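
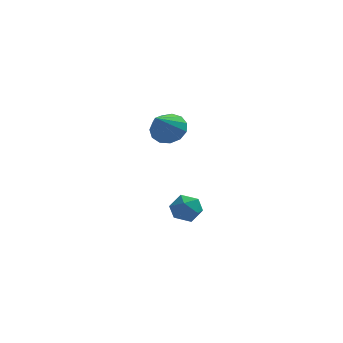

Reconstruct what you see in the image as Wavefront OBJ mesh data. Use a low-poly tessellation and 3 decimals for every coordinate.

v -0.566 0.697 2.278
v -0.054 0.148 1.948
v -1.034 -0.417 3.402
v 0.188 0.373 2.271
v 0.19 0.701 2.597
v -0.048 1.027 2.822
v -0.45 1.249 2.874
v -0.889 1.295 2.737
v -1.225 1.152 2.454
v -1.352 0.864 2.116
v -1.229 0.523 1.829
v -0.896 0.238 1.685
v -0.458 0.098 1.729
v -0.117 1.832 -2.192
v 0.355 2.248 -2.668
v -0.115 0.872 -3.032
v 0.357 1.288 -3.508
v 0.632 1.012 -2.822
v 0.631 1.606 -2.303
v -0.391 1.514 -3.397
v -0.392 2.108 -2.878
v 0.186 2.052 -3.412
v 0.818 1.742 -3.057
v -0.578 1.378 -2.643
v 0.054 1.068 -2.288
f 2 1 4
f 2 4 3
f 4 1 5
f 4 5 3
f 5 1 6
f 5 6 3
f 6 1 7
f 6 7 3
f 7 1 8
f 7 8 3
f 8 1 9
f 8 9 3
f 9 1 10
f 9 10 3
f 10 1 11
f 10 11 3
f 11 1 12
f 11 12 3
f 12 1 13
f 12 13 3
f 13 1 2
f 13 2 3
f 14 25 19
f 14 19 15
f 14 15 21
f 14 21 24
f 14 24 25
f 15 19 23
f 19 25 18
f 25 24 16
f 24 21 20
f 21 15 22
f 17 23 18
f 17 18 16
f 17 16 20
f 17 20 22
f 17 22 23
f 18 23 19
f 16 18 25
f 20 16 24
f 22 20 21
f 23 22 15



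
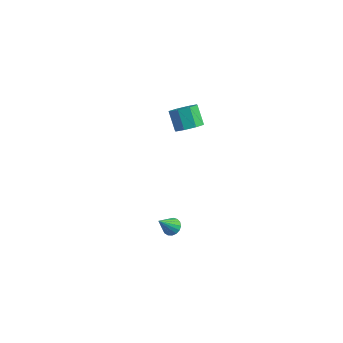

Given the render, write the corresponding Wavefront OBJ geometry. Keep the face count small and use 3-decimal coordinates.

v -0.92 -2.499 -4.575
v -0.363 -2.361 -4.315
v -1.3 -3.401 -3.285
v -0.545 -2.142 -4.215
v -0.813 -2.005 -4.198
v -1.105 -1.981 -4.268
v -1.355 -2.075 -4.408
v -1.506 -2.267 -4.586
v -1.522 -2.511 -4.761
v -1.4 -2.753 -4.894
v -1.168 -2.936 -4.954
v -0.879 -3.019 -4.927
v -0.6 -2.983 -4.82
v -0.394 -2.836 -4.656
v -0.308 -2.612 -4.474
v -1.02 -0.236 3.323
v -0.251 0.116 3.709
v -1.03 0.708 4.723
v -1.8 0.356 4.337
v -0.541 0.556 3.23
v -1.32 1.147 4.245
v -1.112 0.532 2.805
v -1.891 1.123 3.82
v -1.629 0.058 2.684
v -2.409 0.649 3.699
v -1.79 -0.588 2.937
v -2.569 0.004 3.951
v -1.5 -1.027 3.415
v -2.279 -0.436 4.43
v -0.929 -1.003 3.84
v -1.708 -0.412 4.855
v -0.411 -0.529 3.961
v -1.191 0.062 4.976
f 2 1 4
f 2 4 3
f 4 1 5
f 4 5 3
f 5 1 6
f 5 6 3
f 6 1 7
f 6 7 3
f 7 1 8
f 7 8 3
f 8 1 9
f 8 9 3
f 9 1 10
f 9 10 3
f 10 1 11
f 10 11 3
f 11 1 12
f 11 12 3
f 12 1 13
f 12 13 3
f 13 1 14
f 13 14 3
f 14 1 15
f 14 15 3
f 15 1 2
f 15 2 3
f 17 16 20
f 17 20 18
f 18 20 21
f 18 21 19
f 20 16 22
f 20 22 21
f 21 22 23
f 21 23 19
f 22 16 24
f 22 24 23
f 23 24 25
f 23 25 19
f 24 16 26
f 24 26 25
f 25 26 27
f 25 27 19
f 26 16 28
f 26 28 27
f 27 28 29
f 27 29 19
f 28 16 30
f 28 30 29
f 29 30 31
f 29 31 19
f 30 16 32
f 30 32 31
f 31 32 33
f 31 33 19
f 32 16 17
f 32 17 33
f 33 17 18
f 33 18 19



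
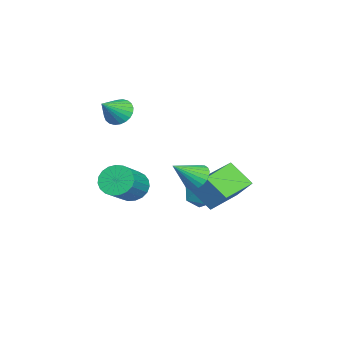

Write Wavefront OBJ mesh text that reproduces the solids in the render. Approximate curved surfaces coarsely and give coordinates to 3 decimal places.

v 3.289 2.595 -2.226
v 2.868 1.641 -1.337
v 1.732 3.404 -2.097
v 1.31 2.45 -1.208
v 3.73 3.29 -1.272
v 3.308 2.336 -0.383
v 2.172 4.099 -1.143
v 1.751 3.145 -0.254
v -0.988 -1.56 -3.393
v -0.629 -1.945 -4.034
v 0.747 -2.305 -3.049
v 0.388 -1.92 -2.407
v -0.516 -1.621 -4.073
v 0.859 -1.981 -3.088
v -0.486 -1.286 -3.994
v 0.89 -1.646 -3.009
v -0.541 -0.999 -3.811
v 0.834 -1.359 -2.826
v -0.675 -0.809 -3.556
v 0.701 -1.169 -2.57
v -0.862 -0.749 -3.272
v 0.514 -1.108 -2.287
v -1.071 -0.829 -3.009
v 0.305 -1.188 -2.024
v -1.266 -1.035 -2.813
v 0.11 -1.395 -1.828
v -1.412 -1.332 -2.717
v -0.037 -1.692 -1.731
v -1.486 -1.669 -2.737
v -0.11 -2.029 -1.752
v -1.473 -1.987 -2.871
v -0.097 -2.347 -1.886
v -1.376 -2.231 -3.096
v -0 -2.591 -2.11
v -1.212 -2.359 -3.371
v 0.163 -2.719 -2.386
v -1.01 -2.349 -3.65
v 0.366 -2.709 -2.665
v -0.803 -2.202 -3.885
v 0.572 -2.562 -2.9
v -1.417 2.003 -3.549
v -0.996 1.613 -4.178
v -2.424 1.067 -3.642
v -2.003 0.677 -4.271
v -1.697 0.656 -3.476
v -1.074 1.234 -3.419
v -2.346 1.446 -4.401
v -1.723 2.024 -4.344
v -1.57 1.268 -4.705
v -1.169 0.78 -4.133
v -2.251 1.9 -3.687
v -1.85 1.412 -3.115
v 3.029 1.994 -0.589
v 3.548 1.949 -1.026
v 3.711 1.146 0.309
v 3.62 2.159 -0.881
v 3.603 2.345 -0.692
v 3.497 2.477 -0.488
v 3.321 2.535 -0.298
v 3.1 2.512 -0.153
v 2.869 2.409 -0.074
v 2.661 2.243 -0.074
v 2.51 2.039 -0.151
v 2.438 1.829 -0.296
v 2.456 1.643 -0.485
v 2.561 1.511 -0.689
v 2.738 1.453 -0.879
v 2.958 1.477 -1.024
v 3.19 1.579 -1.103
v 3.397 1.745 -1.103
v -0.098 -1.877 1.379
v 0.312 -1.294 1.281
v 0.818 -2.383 2.201
v 0.157 -1.215 1.502
v -0.036 -1.238 1.704
v -0.239 -1.357 1.857
v -0.421 -1.556 1.937
v -0.553 -1.804 1.932
v -0.616 -2.063 1.843
v -0.601 -2.293 1.684
v -0.508 -2.461 1.478
v -0.353 -2.539 1.257
v -0.16 -2.517 1.055
v 0.043 -2.397 0.902
v 0.225 -2.198 0.822
v 0.357 -1.95 0.826
v 0.42 -1.692 0.915
v 0.405 -1.461 1.075
f 2 4 1
f 5 2 1
f 1 4 3
f 3 5 1
f 2 8 4
f 6 2 5
f 6 8 2
f 4 8 3
f 7 5 3
f 3 8 7
f 7 6 5
f 8 6 7
f 10 9 13
f 10 13 11
f 11 13 14
f 11 14 12
f 13 9 15
f 13 15 14
f 14 15 16
f 14 16 12
f 15 9 17
f 15 17 16
f 16 17 18
f 16 18 12
f 17 9 19
f 17 19 18
f 18 19 20
f 18 20 12
f 19 9 21
f 19 21 20
f 20 21 22
f 20 22 12
f 21 9 23
f 21 23 22
f 22 23 24
f 22 24 12
f 23 9 25
f 23 25 24
f 24 25 26
f 24 26 12
f 25 9 27
f 25 27 26
f 26 27 28
f 26 28 12
f 27 9 29
f 27 29 28
f 28 29 30
f 28 30 12
f 29 9 31
f 29 31 30
f 30 31 32
f 30 32 12
f 31 9 33
f 31 33 32
f 32 33 34
f 32 34 12
f 33 9 35
f 33 35 34
f 34 35 36
f 34 36 12
f 35 9 37
f 35 37 36
f 36 37 38
f 36 38 12
f 37 9 39
f 37 39 38
f 38 39 40
f 38 40 12
f 39 9 10
f 39 10 40
f 40 10 11
f 40 11 12
f 41 52 46
f 41 46 42
f 41 42 48
f 41 48 51
f 41 51 52
f 42 46 50
f 46 52 45
f 52 51 43
f 51 48 47
f 48 42 49
f 44 50 45
f 44 45 43
f 44 43 47
f 44 47 49
f 44 49 50
f 45 50 46
f 43 45 52
f 47 43 51
f 49 47 48
f 50 49 42
f 54 53 56
f 54 56 55
f 56 53 57
f 56 57 55
f 57 53 58
f 57 58 55
f 58 53 59
f 58 59 55
f 59 53 60
f 59 60 55
f 60 53 61
f 60 61 55
f 61 53 62
f 61 62 55
f 62 53 63
f 62 63 55
f 63 53 64
f 63 64 55
f 64 53 65
f 64 65 55
f 65 53 66
f 65 66 55
f 66 53 67
f 66 67 55
f 67 53 68
f 67 68 55
f 68 53 69
f 68 69 55
f 69 53 70
f 69 70 55
f 70 53 54
f 70 54 55
f 72 71 74
f 72 74 73
f 74 71 75
f 74 75 73
f 75 71 76
f 75 76 73
f 76 71 77
f 76 77 73
f 77 71 78
f 77 78 73
f 78 71 79
f 78 79 73
f 79 71 80
f 79 80 73
f 80 71 81
f 80 81 73
f 81 71 82
f 81 82 73
f 82 71 83
f 82 83 73
f 83 71 84
f 83 84 73
f 84 71 85
f 84 85 73
f 85 71 86
f 85 86 73
f 86 71 87
f 86 87 73
f 87 71 88
f 87 88 73
f 88 71 72
f 88 72 73



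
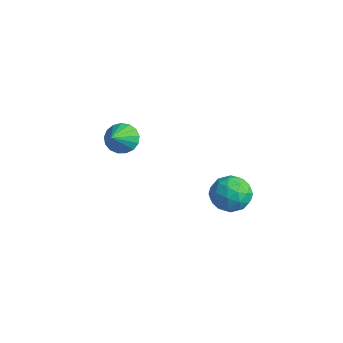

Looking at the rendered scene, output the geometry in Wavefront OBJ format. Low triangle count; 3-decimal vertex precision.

v -3.021 -0.277 -1.771
v -2.24 -0.076 -2.193
v -2.199 -1.363 -0.769
v -2.259 0.212 -1.866
v -2.453 0.387 -1.517
v -2.777 0.41 -1.227
v -3.156 0.275 -1.061
v -3.505 0.014 -1.058
v -3.743 -0.314 -1.218
v -3.815 -0.633 -1.505
v -3.705 -0.871 -1.853
v -3.439 -0.974 -2.182
v -3.077 -0.916 -2.417
v -2.702 -0.712 -2.504
v -2.4 -0.409 -2.423
v 2.787 2.887 -2.817
v 3.402 2.465 -3.631
v 2.938 1.355 -1.909
v 3.553 0.933 -2.723
v 3.954 1.745 -2.092
v 3.861 2.692 -2.653
v 2.479 1.128 -2.887
v 2.386 2.075 -3.448
v 3.212 1.378 -3.674
v 4.124 1.759 -3.183
v 2.216 2.061 -2.357
v 3.128 2.442 -1.866
v 3.081 2.81 -3.303
v 3.259 1.01 -2.237
v 3.495 1.487 -1.865
v 3.856 1.239 -2.344
v 3.351 2.943 -2.729
v 3.713 2.696 -3.207
v 4.037 2.273 -2.302
v 2.627 1.124 -2.333
v 2.989 0.877 -2.811
v 2.484 2.581 -3.196
v 2.845 2.333 -3.675
v 2.303 1.547 -3.238
v 3.331 1.923 -3.807
v 3.42 1.023 -3.274
v 2.788 1.138 -3.371
v 2.733 1.694 -3.7
v 3.867 2.148 -3.518
v 3.956 1.247 -2.985
v 4.192 1.725 -2.614
v 4.137 2.281 -2.944
v 3.755 1.509 -3.544
v 2.384 2.573 -2.555
v 2.473 1.672 -2.022
v 2.203 1.539 -2.596
v 2.148 2.095 -2.926
v 2.92 2.797 -2.266
v 3.009 1.897 -1.733
v 3.607 2.126 -1.84
v 3.552 2.682 -2.169
v 2.585 2.311 -1.996
f 2 1 4
f 2 4 3
f 4 1 5
f 4 5 3
f 5 1 6
f 5 6 3
f 6 1 7
f 6 7 3
f 7 1 8
f 7 8 3
f 8 1 9
f 8 9 3
f 9 1 10
f 9 10 3
f 10 1 11
f 10 11 3
f 11 1 12
f 11 12 3
f 12 1 13
f 12 13 3
f 13 1 14
f 13 14 3
f 14 1 15
f 14 15 3
f 15 1 2
f 15 2 3
f 16 53 32
f 53 27 56
f 32 56 21
f 53 56 32
f 16 32 28
f 32 21 33
f 28 33 17
f 32 33 28
f 16 28 37
f 28 17 38
f 37 38 23
f 28 38 37
f 16 37 49
f 37 23 52
f 49 52 26
f 37 52 49
f 16 49 53
f 49 26 57
f 53 57 27
f 49 57 53
f 17 33 44
f 33 21 47
f 44 47 25
f 33 47 44
f 21 56 34
f 56 27 55
f 34 55 20
f 56 55 34
f 27 57 54
f 57 26 50
f 54 50 18
f 57 50 54
f 26 52 51
f 52 23 39
f 51 39 22
f 52 39 51
f 23 38 43
f 38 17 40
f 43 40 24
f 38 40 43
f 19 45 31
f 45 25 46
f 31 46 20
f 45 46 31
f 19 31 29
f 31 20 30
f 29 30 18
f 31 30 29
f 19 29 36
f 29 18 35
f 36 35 22
f 29 35 36
f 19 36 41
f 36 22 42
f 41 42 24
f 36 42 41
f 19 41 45
f 41 24 48
f 45 48 25
f 41 48 45
f 20 46 34
f 46 25 47
f 34 47 21
f 46 47 34
f 18 30 54
f 30 20 55
f 54 55 27
f 30 55 54
f 22 35 51
f 35 18 50
f 51 50 26
f 35 50 51
f 24 42 43
f 42 22 39
f 43 39 23
f 42 39 43
f 25 48 44
f 48 24 40
f 44 40 17
f 48 40 44



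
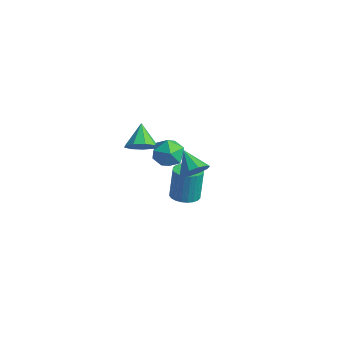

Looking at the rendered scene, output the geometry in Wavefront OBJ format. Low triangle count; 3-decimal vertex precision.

v -1.614 1.902 -1.747
v -1.13 2.26 -1.161
v -2.806 2.178 -0.933
v -1.274 2.628 -1.496
v -1.548 2.72 -1.928
v -1.847 2.499 -2.291
v -2.057 2.05 -2.446
v -2.097 1.544 -2.334
v -1.953 1.176 -1.998
v -1.68 1.084 -1.566
v -1.381 1.305 -1.204
v -1.171 1.754 -1.049
v -2.971 -0.512 0.721
v -2.419 -0.691 1.382
v -3.829 0.232 1.639
v -2.259 -0.176 1.114
v -2.433 0.181 0.662
v -2.858 0.215 0.238
v -3.337 -0.092 0.039
v -3.644 -0.595 0.16
v -3.637 -1.059 0.543
v -3.318 -1.268 1.009
v -2.837 -1.122 1.341
v 0.123 -0.95 3.385
v 1.003 -1.148 3.536
v -0.043 -2.232 2.664
v 0.837 -2.43 2.815
v 0.245 -2.419 3.512
v 0.347 -1.627 3.957
v 0.613 -1.753 2.243
v 0.715 -0.961 2.688
v 1.306 -1.645 2.83
v 1.078 -2.057 3.614
v -0.118 -1.323 2.586
v -0.346 -1.735 3.37
v -2.408 1.928 -4.279
v -1.608 2.106 -4.251
v -1.752 2.47 -2.433
v -2.552 2.292 -2.461
v -1.733 2.393 -4.319
v -1.878 2.756 -2.5
v -1.961 2.609 -4.38
v -2.106 2.972 -2.561
v -2.258 2.721 -4.426
v -2.402 3.084 -2.607
v -2.577 2.713 -4.449
v -2.721 3.076 -2.631
v -2.87 2.585 -4.447
v -3.014 2.948 -2.629
v -3.093 2.357 -4.419
v -3.237 2.72 -2.601
v -3.211 2.064 -4.37
v -3.356 2.427 -2.552
v -3.208 1.75 -4.307
v -3.352 2.114 -2.489
v -3.082 1.464 -4.24
v -3.227 1.827 -2.421
v -2.854 1.248 -4.179
v -2.999 1.611 -2.36
v -2.558 1.136 -4.133
v -2.702 1.499 -2.314
v -2.239 1.144 -4.109
v -2.383 1.507 -2.291
v -1.946 1.272 -4.111
v -2.09 1.635 -2.293
v -1.723 1.5 -4.139
v -1.867 1.863 -2.321
v -1.604 1.793 -4.188
v -1.749 2.156 -2.37
f 2 1 4
f 2 4 3
f 4 1 5
f 4 5 3
f 5 1 6
f 5 6 3
f 6 1 7
f 6 7 3
f 7 1 8
f 7 8 3
f 8 1 9
f 8 9 3
f 9 1 10
f 9 10 3
f 10 1 11
f 10 11 3
f 11 1 12
f 11 12 3
f 12 1 2
f 12 2 3
f 14 13 16
f 14 16 15
f 16 13 17
f 16 17 15
f 17 13 18
f 17 18 15
f 18 13 19
f 18 19 15
f 19 13 20
f 19 20 15
f 20 13 21
f 20 21 15
f 21 13 22
f 21 22 15
f 22 13 23
f 22 23 15
f 23 13 14
f 23 14 15
f 24 35 29
f 24 29 25
f 24 25 31
f 24 31 34
f 24 34 35
f 25 29 33
f 29 35 28
f 35 34 26
f 34 31 30
f 31 25 32
f 27 33 28
f 27 28 26
f 27 26 30
f 27 30 32
f 27 32 33
f 28 33 29
f 26 28 35
f 30 26 34
f 32 30 31
f 33 32 25
f 37 36 40
f 37 40 38
f 38 40 41
f 38 41 39
f 40 36 42
f 40 42 41
f 41 42 43
f 41 43 39
f 42 36 44
f 42 44 43
f 43 44 45
f 43 45 39
f 44 36 46
f 44 46 45
f 45 46 47
f 45 47 39
f 46 36 48
f 46 48 47
f 47 48 49
f 47 49 39
f 48 36 50
f 48 50 49
f 49 50 51
f 49 51 39
f 50 36 52
f 50 52 51
f 51 52 53
f 51 53 39
f 52 36 54
f 52 54 53
f 53 54 55
f 53 55 39
f 54 36 56
f 54 56 55
f 55 56 57
f 55 57 39
f 56 36 58
f 56 58 57
f 57 58 59
f 57 59 39
f 58 36 60
f 58 60 59
f 59 60 61
f 59 61 39
f 60 36 62
f 60 62 61
f 61 62 63
f 61 63 39
f 62 36 64
f 62 64 63
f 63 64 65
f 63 65 39
f 64 36 66
f 64 66 65
f 65 66 67
f 65 67 39
f 66 36 68
f 66 68 67
f 67 68 69
f 67 69 39
f 68 36 37
f 68 37 69
f 69 37 38
f 69 38 39



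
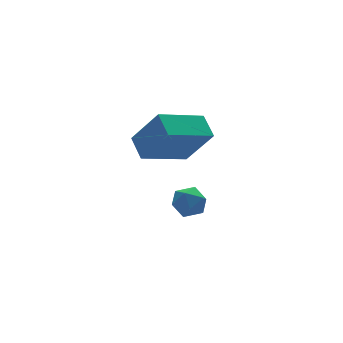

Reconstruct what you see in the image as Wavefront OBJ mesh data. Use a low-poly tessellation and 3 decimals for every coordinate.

v -1.171 1.389 -0.199
v -1.05 2.365 0.337
v 0.803 1.531 -0.903
v 0.923 2.508 -0.368
v -0.543 0.452 1.368
v -0.423 1.429 1.903
v 1.43 0.595 0.663
v 1.551 1.571 1.199
v 0.454 2.007 -3.57
v 0.831 2.499 -4.039
v 1.549 1.481 -3.241
v 1.926 1.973 -3.71
v 1.583 2.238 -3.064
v 0.907 2.563 -3.268
v 1.473 1.417 -4.012
v 0.797 1.742 -4.216
v 1.462 2.134 -4.313
v 1.53 2.642 -3.727
v 0.85 1.338 -3.553
v 0.918 1.846 -2.967
f 2 4 1
f 5 2 1
f 1 4 3
f 3 5 1
f 2 8 4
f 6 2 5
f 6 8 2
f 4 8 3
f 7 5 3
f 3 8 7
f 7 6 5
f 8 6 7
f 9 20 14
f 9 14 10
f 9 10 16
f 9 16 19
f 9 19 20
f 10 14 18
f 14 20 13
f 20 19 11
f 19 16 15
f 16 10 17
f 12 18 13
f 12 13 11
f 12 11 15
f 12 15 17
f 12 17 18
f 13 18 14
f 11 13 20
f 15 11 19
f 17 15 16
f 18 17 10



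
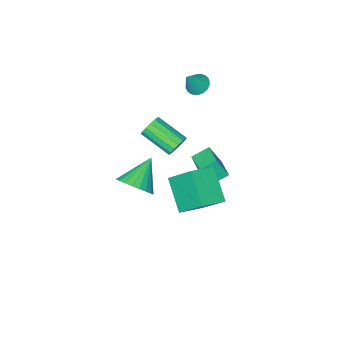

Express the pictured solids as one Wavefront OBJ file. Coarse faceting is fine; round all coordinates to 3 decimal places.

v -2.545 -3.998 1.435
v -2.025 -3.878 1.029
v -1.735 -3.822 2.525
v -2.122 -3.637 1.062
v -2.283 -3.451 1.151
v -2.483 -3.349 1.283
v -2.693 -3.345 1.439
v -2.881 -3.441 1.594
v -3.017 -3.622 1.724
v -3.082 -3.86 1.811
v -3.065 -4.119 1.84
v -2.968 -4.36 1.808
v -2.808 -4.546 1.718
v -2.607 -4.648 1.586
v -2.397 -4.652 1.43
v -2.209 -4.556 1.276
v -2.073 -4.375 1.145
v -2.008 -4.137 1.058
v 4.173 1.011 0.595
v 4.789 1.174 1.353
v 2.907 0.449 1.745
v 4.612 1.516 1.326
v 4.368 1.781 1.187
v 4.094 1.929 0.958
v 3.832 1.938 0.674
v 3.623 1.805 0.378
v 3.497 1.551 0.115
v 3.474 1.216 -0.075
v 3.557 0.849 -0.163
v 3.734 0.507 -0.135
v 3.978 0.241 0.004
v 4.252 0.093 0.233
v 4.514 0.085 0.517
v 4.723 0.218 0.813
v 4.849 0.471 1.076
v 4.872 0.807 1.266
v 1.114 2.168 -1.715
v 0.798 0.671 -0.411
v 0.698 3.522 -0.261
v 0.383 2.025 1.043
v 2.437 2.195 -1.363
v 2.122 0.698 -0.059
v 2.022 3.549 0.091
v 1.706 2.052 1.395
v -1.949 -2.439 -4.18
v -2.884 -2.225 -3.685
v -1.442 -0.979 -3.852
v -2.377 -0.765 -3.357
v -1.463 -2.855 -3.083
v -2.398 -2.641 -2.588
v -0.956 -1.395 -2.755
v -1.891 -1.181 -2.26
v 0.894 -0.391 0.947
v 1.306 -0.468 0.449
v 1.977 -1.965 1.236
v 1.566 -1.889 1.733
v 1.472 -0.277 0.671
v 2.143 -1.774 1.458
v 1.483 -0.117 0.967
v 2.155 -1.614 1.754
v 1.336 -0.03 1.257
v 2.008 -1.527 2.044
v 1.071 -0.04 1.464
v 1.743 -1.537 2.251
v 0.759 -0.144 1.532
v 1.431 -1.642 2.319
v 0.483 -0.315 1.444
v 1.154 -1.812 2.231
v 0.317 -0.506 1.222
v 0.988 -2.003 2.009
v 0.305 -0.666 0.926
v 0.977 -2.163 1.713
v 0.452 -0.753 0.636
v 1.124 -2.25 1.423
v 0.717 -0.743 0.429
v 1.389 -2.24 1.216
v 1.029 -0.638 0.361
v 1.701 -2.136 1.148
f 2 1 4
f 2 4 3
f 4 1 5
f 4 5 3
f 5 1 6
f 5 6 3
f 6 1 7
f 6 7 3
f 7 1 8
f 7 8 3
f 8 1 9
f 8 9 3
f 9 1 10
f 9 10 3
f 10 1 11
f 10 11 3
f 11 1 12
f 11 12 3
f 12 1 13
f 12 13 3
f 13 1 14
f 13 14 3
f 14 1 15
f 14 15 3
f 15 1 16
f 15 16 3
f 16 1 17
f 16 17 3
f 17 1 18
f 17 18 3
f 18 1 2
f 18 2 3
f 20 19 22
f 20 22 21
f 22 19 23
f 22 23 21
f 23 19 24
f 23 24 21
f 24 19 25
f 24 25 21
f 25 19 26
f 25 26 21
f 26 19 27
f 26 27 21
f 27 19 28
f 27 28 21
f 28 19 29
f 28 29 21
f 29 19 30
f 29 30 21
f 30 19 31
f 30 31 21
f 31 19 32
f 31 32 21
f 32 19 33
f 32 33 21
f 33 19 34
f 33 34 21
f 34 19 35
f 34 35 21
f 35 19 36
f 35 36 21
f 36 19 20
f 36 20 21
f 38 40 37
f 41 38 37
f 37 40 39
f 39 41 37
f 38 44 40
f 42 38 41
f 42 44 38
f 40 44 39
f 43 41 39
f 39 44 43
f 43 42 41
f 44 42 43
f 46 48 45
f 49 46 45
f 45 48 47
f 47 49 45
f 46 52 48
f 50 46 49
f 50 52 46
f 48 52 47
f 51 49 47
f 47 52 51
f 51 50 49
f 52 50 51
f 54 53 57
f 54 57 55
f 55 57 58
f 55 58 56
f 57 53 59
f 57 59 58
f 58 59 60
f 58 60 56
f 59 53 61
f 59 61 60
f 60 61 62
f 60 62 56
f 61 53 63
f 61 63 62
f 62 63 64
f 62 64 56
f 63 53 65
f 63 65 64
f 64 65 66
f 64 66 56
f 65 53 67
f 65 67 66
f 66 67 68
f 66 68 56
f 67 53 69
f 67 69 68
f 68 69 70
f 68 70 56
f 69 53 71
f 69 71 70
f 70 71 72
f 70 72 56
f 71 53 73
f 71 73 72
f 72 73 74
f 72 74 56
f 73 53 75
f 73 75 74
f 74 75 76
f 74 76 56
f 75 53 77
f 75 77 76
f 76 77 78
f 76 78 56
f 77 53 54
f 77 54 78
f 78 54 55
f 78 55 56



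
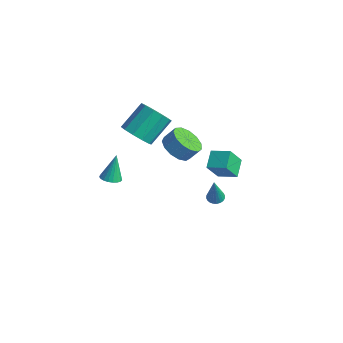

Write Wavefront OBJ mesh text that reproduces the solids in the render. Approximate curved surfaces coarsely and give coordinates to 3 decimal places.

v -1.154 -2.631 -1.176
v -0.676 -2.159 -1.283
v -1.326 -2.069 0.536
v -0.912 -2.021 -1.352
v -1.191 -1.987 -1.391
v -1.462 -2.065 -1.393
v -1.681 -2.241 -1.357
v -1.808 -2.485 -1.29
v -1.822 -2.753 -1.203
v -1.721 -3.001 -1.111
v -1.522 -3.185 -1.031
v -1.259 -3.273 -0.976
v -0.978 -3.25 -0.955
v -0.727 -3.12 -0.972
v -0.55 -2.906 -1.025
v -0.478 -2.644 -1.104
v -0.522 -2.38 -1.195
v 2.217 3.004 -0.064
v 2.263 2.118 1.243
v 3.273 3.605 0.307
v 3.319 2.718 1.614
v 2.921 2.142 -0.674
v 2.967 1.255 0.633
v 3.977 2.742 -0.303
v 4.023 1.856 1.004
v 0.852 3.642 -4.908
v 1.402 3.582 -5.044
v 1.288 3.158 -2.932
v 1.395 3.797 -4.989
v 1.304 3.989 -4.922
v 1.145 4.128 -4.853
v 0.941 4.193 -4.792
v 0.724 4.174 -4.749
v 0.526 4.074 -4.73
v 0.378 3.908 -4.738
v 0.302 3.702 -4.772
v 0.31 3.487 -4.826
v 0.4 3.295 -4.893
v 0.56 3.156 -4.962
v 0.763 3.091 -5.023
v 0.981 3.11 -5.066
v 1.179 3.21 -5.086
v 1.327 3.375 -5.078
v 0.729 0.753 1.1
v 1.454 1.217 0.449
v 1.835 1.772 1.268
v 1.111 1.307 1.92
v 0.961 1.573 0.437
v 1.342 2.128 1.256
v 0.394 1.668 0.637
v 0.775 2.223 1.456
v -0.067 1.473 0.983
v 0.314 2.028 1.802
v -0.274 1.049 1.367
v 0.107 1.603 2.186
v -0.163 0.531 1.666
v 0.218 1.085 2.485
v 0.231 0.083 1.786
v 0.612 0.638 2.605
v 0.784 -0.152 1.688
v 1.165 0.403 2.507
v 1.319 -0.1 1.403
v 1.7 0.455 2.222
v 1.667 0.223 1.023
v 2.049 0.778 1.842
v 1.718 0.714 0.667
v 2.099 1.269 1.486
v -0.386 -1.306 2.576
v 0.588 -1.579 2.954
v 0.5 -0.047 4.283
v -0.474 0.226 3.904
v 0.674 -1.142 2.457
v 0.587 0.39 3.785
v 0.356 -0.769 2.004
v 0.269 0.764 3.333
v -0.246 -0.6 1.771
v -0.333 0.932 3.099
v -0.902 -0.701 1.844
v -0.989 0.831 3.173
v -1.36 -1.033 2.197
v -1.448 0.499 3.526
v -1.447 -1.47 2.695
v -1.534 0.062 4.023
v -1.129 -1.844 3.147
v -1.216 -0.311 4.476
v -0.527 -2.012 3.381
v -0.614 -0.48 4.709
v 0.129 -1.911 3.307
v 0.042 -0.379 4.636
f 2 1 4
f 2 4 3
f 4 1 5
f 4 5 3
f 5 1 6
f 5 6 3
f 6 1 7
f 6 7 3
f 7 1 8
f 7 8 3
f 8 1 9
f 8 9 3
f 9 1 10
f 9 10 3
f 10 1 11
f 10 11 3
f 11 1 12
f 11 12 3
f 12 1 13
f 12 13 3
f 13 1 14
f 13 14 3
f 14 1 15
f 14 15 3
f 15 1 16
f 15 16 3
f 16 1 17
f 16 17 3
f 17 1 2
f 17 2 3
f 19 21 18
f 22 19 18
f 18 21 20
f 20 22 18
f 19 25 21
f 23 19 22
f 23 25 19
f 21 25 20
f 24 22 20
f 20 25 24
f 24 23 22
f 25 23 24
f 27 26 29
f 27 29 28
f 29 26 30
f 29 30 28
f 30 26 31
f 30 31 28
f 31 26 32
f 31 32 28
f 32 26 33
f 32 33 28
f 33 26 34
f 33 34 28
f 34 26 35
f 34 35 28
f 35 26 36
f 35 36 28
f 36 26 37
f 36 37 28
f 37 26 38
f 37 38 28
f 38 26 39
f 38 39 28
f 39 26 40
f 39 40 28
f 40 26 41
f 40 41 28
f 41 26 42
f 41 42 28
f 42 26 43
f 42 43 28
f 43 26 27
f 43 27 28
f 45 44 48
f 45 48 46
f 46 48 49
f 46 49 47
f 48 44 50
f 48 50 49
f 49 50 51
f 49 51 47
f 50 44 52
f 50 52 51
f 51 52 53
f 51 53 47
f 52 44 54
f 52 54 53
f 53 54 55
f 53 55 47
f 54 44 56
f 54 56 55
f 55 56 57
f 55 57 47
f 56 44 58
f 56 58 57
f 57 58 59
f 57 59 47
f 58 44 60
f 58 60 59
f 59 60 61
f 59 61 47
f 60 44 62
f 60 62 61
f 61 62 63
f 61 63 47
f 62 44 64
f 62 64 63
f 63 64 65
f 63 65 47
f 64 44 66
f 64 66 65
f 65 66 67
f 65 67 47
f 66 44 45
f 66 45 67
f 67 45 46
f 67 46 47
f 69 68 72
f 69 72 70
f 70 72 73
f 70 73 71
f 72 68 74
f 72 74 73
f 73 74 75
f 73 75 71
f 74 68 76
f 74 76 75
f 75 76 77
f 75 77 71
f 76 68 78
f 76 78 77
f 77 78 79
f 77 79 71
f 78 68 80
f 78 80 79
f 79 80 81
f 79 81 71
f 80 68 82
f 80 82 81
f 81 82 83
f 81 83 71
f 82 68 84
f 82 84 83
f 83 84 85
f 83 85 71
f 84 68 86
f 84 86 85
f 85 86 87
f 85 87 71
f 86 68 88
f 86 88 87
f 87 88 89
f 87 89 71
f 88 68 69
f 88 69 89
f 89 69 70
f 89 70 71



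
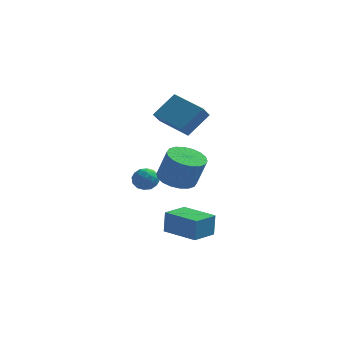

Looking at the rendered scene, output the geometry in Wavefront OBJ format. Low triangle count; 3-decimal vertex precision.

v 1.017 -1.31 1.925
v 0.818 -1.925 2.58
v -0.717 -0.244 2.397
v -0.917 -0.858 3.052
v 1.917 -0.362 3.088
v 1.717 -0.976 3.743
v 0.182 0.705 3.56
v -0.017 0.09 4.215
v -1.266 -1.981 -0.535
v -0.689 -1.866 -0.996
v -1.131 -3.174 -0.664
v -0.554 -3.059 -1.125
v -0.491 -2.897 -0.399
v -0.574 -2.159 -0.319
v -1.246 -2.881 -1.341
v -1.329 -2.143 -1.261
v -0.677 -2.422 -1.493
v -0.21 -2.432 -0.911
v -1.61 -2.608 -0.749
v -1.143 -2.618 -0.167
v -0.99 -1.819 -0.754
v -0.83 -3.221 -0.906
v -0.793 -3.126 -0.479
v -0.454 -3.058 -0.75
v -0.922 -1.991 -0.356
v -0.583 -1.923 -0.627
v -0.466 -2.53 -0.276
v -1.237 -3.117 -1.033
v -0.898 -3.049 -1.304
v -1.366 -1.982 -0.91
v -1.027 -1.914 -1.181
v -1.354 -2.51 -1.384
v -0.643 -2.078 -1.317
v -0.564 -2.779 -1.393
v -0.97 -2.674 -1.52
v -1.02 -2.241 -1.474
v -0.369 -2.084 -0.975
v -0.289 -2.785 -1.051
v -0.252 -2.69 -0.624
v -0.301 -2.256 -0.577
v -0.362 -2.411 -1.268
v -1.531 -2.255 -0.609
v -1.451 -2.956 -0.685
v -1.519 -2.784 -1.083
v -1.568 -2.35 -1.036
v -1.256 -2.261 -0.267
v -1.177 -2.962 -0.343
v -0.8 -2.799 -0.186
v -0.85 -2.366 -0.14
v -1.458 -2.629 -0.392
v 0.196 -3.212 -4.107
v 0.237 -3.101 -2.822
v 0.89 -1.901 -4.242
v 0.932 -1.79 -2.958
v 2.008 -4.17 -4.082
v 2.05 -4.059 -2.798
v 2.703 -2.859 -4.218
v 2.744 -2.748 -2.933
v 0.953 -3.634 -0.127
v 1.909 -3.883 -0.485
v 2.482 -4.055 1.17
v 1.527 -3.806 1.527
v 1.931 -3.418 -0.444
v 2.504 -3.59 1.211
v 1.759 -2.996 -0.341
v 2.333 -3.168 1.314
v 1.428 -2.7 -0.195
v 2.002 -2.872 1.46
v 1.003 -2.589 -0.036
v 1.577 -2.761 1.618
v 0.568 -2.686 0.104
v 1.141 -2.857 1.759
v 0.209 -2.97 0.199
v 0.783 -3.141 1.854
v -0.002 -3.385 0.23
v 0.571 -3.557 1.885
v -0.024 -3.85 0.189
v 0.549 -4.022 1.844
v 0.147 -4.272 0.086
v 0.721 -4.444 1.741
v 0.478 -4.568 -0.06
v 1.052 -4.74 1.595
v 0.903 -4.679 -0.218
v 1.477 -4.851 1.436
v 1.339 -4.583 -0.359
v 1.912 -4.754 1.296
v 1.697 -4.299 -0.454
v 2.271 -4.47 1.201
f 2 4 1
f 5 2 1
f 1 4 3
f 3 5 1
f 2 8 4
f 6 2 5
f 6 8 2
f 4 8 3
f 7 5 3
f 3 8 7
f 7 6 5
f 8 6 7
f 9 46 25
f 46 20 49
f 25 49 14
f 46 49 25
f 9 25 21
f 25 14 26
f 21 26 10
f 25 26 21
f 9 21 30
f 21 10 31
f 30 31 16
f 21 31 30
f 9 30 42
f 30 16 45
f 42 45 19
f 30 45 42
f 9 42 46
f 42 19 50
f 46 50 20
f 42 50 46
f 10 26 37
f 26 14 40
f 37 40 18
f 26 40 37
f 14 49 27
f 49 20 48
f 27 48 13
f 49 48 27
f 20 50 47
f 50 19 43
f 47 43 11
f 50 43 47
f 19 45 44
f 45 16 32
f 44 32 15
f 45 32 44
f 16 31 36
f 31 10 33
f 36 33 17
f 31 33 36
f 12 38 24
f 38 18 39
f 24 39 13
f 38 39 24
f 12 24 22
f 24 13 23
f 22 23 11
f 24 23 22
f 12 22 29
f 22 11 28
f 29 28 15
f 22 28 29
f 12 29 34
f 29 15 35
f 34 35 17
f 29 35 34
f 12 34 38
f 34 17 41
f 38 41 18
f 34 41 38
f 13 39 27
f 39 18 40
f 27 40 14
f 39 40 27
f 11 23 47
f 23 13 48
f 47 48 20
f 23 48 47
f 15 28 44
f 28 11 43
f 44 43 19
f 28 43 44
f 17 35 36
f 35 15 32
f 36 32 16
f 35 32 36
f 18 41 37
f 41 17 33
f 37 33 10
f 41 33 37
f 52 54 51
f 55 52 51
f 51 54 53
f 53 55 51
f 52 58 54
f 56 52 55
f 56 58 52
f 54 58 53
f 57 55 53
f 53 58 57
f 57 56 55
f 58 56 57
f 60 59 63
f 60 63 61
f 61 63 64
f 61 64 62
f 63 59 65
f 63 65 64
f 64 65 66
f 64 66 62
f 65 59 67
f 65 67 66
f 66 67 68
f 66 68 62
f 67 59 69
f 67 69 68
f 68 69 70
f 68 70 62
f 69 59 71
f 69 71 70
f 70 71 72
f 70 72 62
f 71 59 73
f 71 73 72
f 72 73 74
f 72 74 62
f 73 59 75
f 73 75 74
f 74 75 76
f 74 76 62
f 75 59 77
f 75 77 76
f 76 77 78
f 76 78 62
f 77 59 79
f 77 79 78
f 78 79 80
f 78 80 62
f 79 59 81
f 79 81 80
f 80 81 82
f 80 82 62
f 81 59 83
f 81 83 82
f 82 83 84
f 82 84 62
f 83 59 85
f 83 85 84
f 84 85 86
f 84 86 62
f 85 59 87
f 85 87 86
f 86 87 88
f 86 88 62
f 87 59 60
f 87 60 88
f 88 60 61
f 88 61 62



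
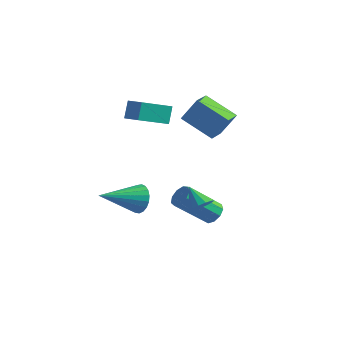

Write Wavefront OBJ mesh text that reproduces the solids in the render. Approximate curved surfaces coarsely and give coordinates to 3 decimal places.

v -2.794 -0.416 -3.972
v -2.395 -0.346 -3.306
v -3.926 -1.984 -3.128
v -2.642 -0.141 -3.258
v -2.916 0.015 -3.334
v -3.168 0.098 -3.52
v -3.356 0.091 -3.785
v -3.447 -0.004 -4.081
v -3.425 -0.169 -4.359
v -3.293 -0.378 -4.57
v -3.076 -0.593 -4.678
v -2.809 -0.778 -4.664
v -2.54 -0.9 -4.53
v -2.315 -0.938 -4.299
v -2.173 -0.887 -4.013
v -2.138 -0.754 -3.719
v -2.216 -0.562 -3.469
v -4.821 1.891 -0.727
v -4.933 2.436 0.079
v -3.983 3.178 -1.48
v -4.095 3.723 -0.673
v -3.905 1.517 -0.347
v -4.017 2.062 0.46
v -3.067 2.804 -1.099
v -3.179 3.349 -0.293
v 1.152 -2.205 -1.884
v 1.573 -2.112 -1.467
v 0.368 -1.835 -1.176
v 1.549 -1.825 -1.644
v 1.399 -1.658 -1.897
v 1.17 -1.665 -2.146
v 0.936 -1.844 -2.312
v 0.77 -2.137 -2.342
v 0.726 -2.451 -2.227
v 0.817 -2.688 -2.004
v 1.014 -2.771 -1.742
v 1.255 -2.675 -1.526
v 1.464 -2.429 -1.423
v 0.243 0.769 -4.659
v 0.67 0.808 -4.253
v -0.516 -0.089 -2.916
v -0.943 -0.129 -3.321
v 0.436 1.137 -4.24
v -0.75 0.24 -2.903
v 0.112 1.293 -4.423
v -1.074 0.396 -3.085
v -0.151 1.204 -4.716
v -1.337 0.307 -3.378
v -0.229 0.911 -4.982
v -1.416 0.014 -3.645
v -0.087 0.552 -5.097
v -1.273 -0.345 -3.76
v 0.21 0.293 -5.007
v -0.976 -0.604 -3.67
v 0.522 0.258 -4.754
v -0.664 -0.64 -3.417
v 0.704 0.461 -4.456
v -0.482 -0.436 -3.119
v -0.956 2.885 -1.442
v -2.54 2.954 -0.655
v -1.094 4.026 -1.821
v -2.678 4.095 -1.034
v -0.382 3.325 -0.326
v -1.966 3.394 0.461
v -0.52 4.466 -0.705
v -2.104 4.535 0.082
f 2 1 4
f 2 4 3
f 4 1 5
f 4 5 3
f 5 1 6
f 5 6 3
f 6 1 7
f 6 7 3
f 7 1 8
f 7 8 3
f 8 1 9
f 8 9 3
f 9 1 10
f 9 10 3
f 10 1 11
f 10 11 3
f 11 1 12
f 11 12 3
f 12 1 13
f 12 13 3
f 13 1 14
f 13 14 3
f 14 1 15
f 14 15 3
f 15 1 16
f 15 16 3
f 16 1 17
f 16 17 3
f 17 1 2
f 17 2 3
f 19 21 18
f 22 19 18
f 18 21 20
f 20 22 18
f 19 25 21
f 23 19 22
f 23 25 19
f 21 25 20
f 24 22 20
f 20 25 24
f 24 23 22
f 25 23 24
f 27 26 29
f 27 29 28
f 29 26 30
f 29 30 28
f 30 26 31
f 30 31 28
f 31 26 32
f 31 32 28
f 32 26 33
f 32 33 28
f 33 26 34
f 33 34 28
f 34 26 35
f 34 35 28
f 35 26 36
f 35 36 28
f 36 26 37
f 36 37 28
f 37 26 38
f 37 38 28
f 38 26 27
f 38 27 28
f 40 39 43
f 40 43 41
f 41 43 44
f 41 44 42
f 43 39 45
f 43 45 44
f 44 45 46
f 44 46 42
f 45 39 47
f 45 47 46
f 46 47 48
f 46 48 42
f 47 39 49
f 47 49 48
f 48 49 50
f 48 50 42
f 49 39 51
f 49 51 50
f 50 51 52
f 50 52 42
f 51 39 53
f 51 53 52
f 52 53 54
f 52 54 42
f 53 39 55
f 53 55 54
f 54 55 56
f 54 56 42
f 55 39 57
f 55 57 56
f 56 57 58
f 56 58 42
f 57 39 40
f 57 40 58
f 58 40 41
f 58 41 42
f 60 62 59
f 63 60 59
f 59 62 61
f 61 63 59
f 60 66 62
f 64 60 63
f 64 66 60
f 62 66 61
f 65 63 61
f 61 66 65
f 65 64 63
f 66 64 65



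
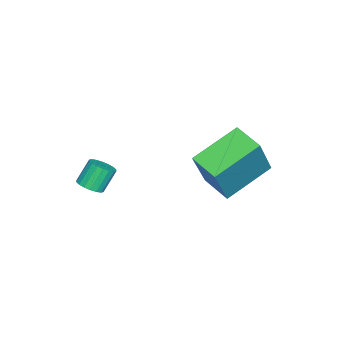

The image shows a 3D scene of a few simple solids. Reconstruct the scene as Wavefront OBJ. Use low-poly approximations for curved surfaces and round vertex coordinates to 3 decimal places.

v -1.546 3.788 -0.731
v -0.487 3.661 1.136
v -0.917 4.805 -1.018
v 0.142 4.678 0.848
v -0.102 2.642 -1.628
v 0.957 2.515 0.238
v 0.527 3.659 -1.916
v 1.586 3.532 -0.049
v 2.908 -0.483 -0.568
v 3.27 -0.723 -0.283
v 2.815 -0.417 0.553
v 2.452 -0.177 0.268
v 3.359 -0.511 -0.312
v 2.904 -0.205 0.524
v 3.359 -0.294 -0.391
v 2.903 0.012 0.445
v 3.269 -0.114 -0.506
v 2.813 0.192 0.33
v 3.108 -0.007 -0.633
v 2.652 0.299 0.203
v 2.907 0.005 -0.747
v 2.451 0.311 0.089
v 2.706 -0.079 -0.826
v 2.25 0.227 0.01
v 2.545 -0.243 -0.853
v 2.09 0.063 -0.017
v 2.456 -0.455 -0.824
v 2.001 -0.149 0.012
v 2.457 -0.672 -0.745
v 2.001 -0.366 0.091
v 2.547 -0.852 -0.63
v 2.091 -0.546 0.206
v 2.708 -0.959 -0.503
v 2.252 -0.653 0.333
v 2.909 -0.971 -0.389
v 2.453 -0.665 0.447
v 3.11 -0.887 -0.31
v 2.654 -0.581 0.526
f 2 4 1
f 5 2 1
f 1 4 3
f 3 5 1
f 2 8 4
f 6 2 5
f 6 8 2
f 4 8 3
f 7 5 3
f 3 8 7
f 7 6 5
f 8 6 7
f 10 9 13
f 10 13 11
f 11 13 14
f 11 14 12
f 13 9 15
f 13 15 14
f 14 15 16
f 14 16 12
f 15 9 17
f 15 17 16
f 16 17 18
f 16 18 12
f 17 9 19
f 17 19 18
f 18 19 20
f 18 20 12
f 19 9 21
f 19 21 20
f 20 21 22
f 20 22 12
f 21 9 23
f 21 23 22
f 22 23 24
f 22 24 12
f 23 9 25
f 23 25 24
f 24 25 26
f 24 26 12
f 25 9 27
f 25 27 26
f 26 27 28
f 26 28 12
f 27 9 29
f 27 29 28
f 28 29 30
f 28 30 12
f 29 9 31
f 29 31 30
f 30 31 32
f 30 32 12
f 31 9 33
f 31 33 32
f 32 33 34
f 32 34 12
f 33 9 35
f 33 35 34
f 34 35 36
f 34 36 12
f 35 9 37
f 35 37 36
f 36 37 38
f 36 38 12
f 37 9 10
f 37 10 38
f 38 10 11
f 38 11 12



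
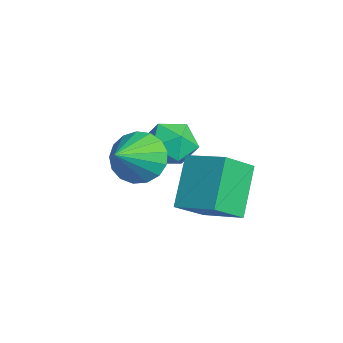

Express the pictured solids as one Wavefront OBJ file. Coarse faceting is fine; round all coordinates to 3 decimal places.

v -1.813 0.683 0.155
v -1.103 0.775 -0.53
v -0.847 -0.283 1.025
v -1.018 1.132 -0.229
v -1.114 1.385 0.159
v -1.371 1.478 0.547
v -1.729 1.388 0.844
v -2.106 1.138 0.984
v -2.416 0.783 0.933
v -2.587 0.405 0.704
v -2.582 0.091 0.35
v -2.4 -0.087 -0.05
v -2.083 -0.089 -0.403
v -1.705 0.086 -0.628
v -1.351 0.398 -0.674
v -1.196 2.562 -2.376
v -0.685 1.488 -1.478
v -2.352 3.243 -0.906
v -1.841 2.169 -0.008
v -0.059 3.491 -1.912
v 0.452 2.417 -1.014
v -1.215 4.172 -0.442
v -0.704 3.098 0.456
v -4.07 2.82 -0.041
v -3.39 3.04 -0.724
v -4.19 1.34 -0.636
v -3.51 1.56 -1.319
v -3.25 1.487 -0.368
v -3.176 2.402 -0.001
v -4.404 1.978 -1.359
v -4.33 2.893 -0.992
v -3.597 2.519 -1.539
v -2.883 2.216 -0.926
v -4.697 2.164 -0.434
v -3.983 1.861 0.179
f 2 1 4
f 2 4 3
f 4 1 5
f 4 5 3
f 5 1 6
f 5 6 3
f 6 1 7
f 6 7 3
f 7 1 8
f 7 8 3
f 8 1 9
f 8 9 3
f 9 1 10
f 9 10 3
f 10 1 11
f 10 11 3
f 11 1 12
f 11 12 3
f 12 1 13
f 12 13 3
f 13 1 14
f 13 14 3
f 14 1 15
f 14 15 3
f 15 1 2
f 15 2 3
f 17 19 16
f 20 17 16
f 16 19 18
f 18 20 16
f 17 23 19
f 21 17 20
f 21 23 17
f 19 23 18
f 22 20 18
f 18 23 22
f 22 21 20
f 23 21 22
f 24 35 29
f 24 29 25
f 24 25 31
f 24 31 34
f 24 34 35
f 25 29 33
f 29 35 28
f 35 34 26
f 34 31 30
f 31 25 32
f 27 33 28
f 27 28 26
f 27 26 30
f 27 30 32
f 27 32 33
f 28 33 29
f 26 28 35
f 30 26 34
f 32 30 31
f 33 32 25



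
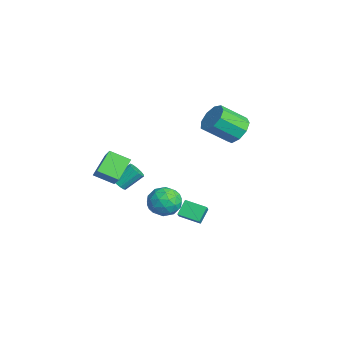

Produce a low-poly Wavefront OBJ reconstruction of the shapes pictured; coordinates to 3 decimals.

v 3.421 -0.833 -2.316
v 4.337 -1.02 -2.169
v 3.043 -2.16 -1.651
v 3.959 -2.347 -1.504
v 3.536 -1.649 -1.025
v 3.769 -0.829 -1.436
v 3.611 -2.351 -2.384
v 3.844 -1.531 -2.795
v 4.454 -1.958 -2.211
v 4.408 -1.524 -1.371
v 2.972 -1.656 -2.449
v 2.926 -1.222 -1.609
v 3.912 -0.81 -2.301
v 3.468 -2.37 -1.519
v 3.219 -1.96 -1.238
v 3.758 -2.069 -1.151
v 3.578 -0.698 -1.87
v 4.116 -0.808 -1.784
v 3.646 -1.177 -1.111
v 3.264 -2.372 -2.036
v 3.802 -2.482 -1.95
v 3.622 -1.111 -2.669
v 4.161 -1.22 -2.582
v 3.734 -2.003 -2.709
v 4.519 -1.471 -2.239
v 4.298 -2.251 -1.848
v 4.093 -2.254 -2.365
v 4.23 -1.772 -2.607
v 4.492 -1.216 -1.745
v 4.27 -1.996 -1.355
v 4.021 -1.586 -1.073
v 4.158 -1.104 -1.315
v 4.561 -1.768 -1.77
v 3.11 -1.184 -2.465
v 2.888 -1.964 -2.075
v 3.222 -2.076 -2.505
v 3.359 -1.594 -2.747
v 3.082 -0.929 -1.972
v 2.861 -1.709 -1.581
v 3.15 -1.408 -1.213
v 3.287 -0.926 -1.455
v 2.819 -1.412 -2.05
v 4.153 -1.037 -2.625
v 3.703 -0.542 -1.937
v 3.531 -0.815 -3.191
v 3.081 -0.32 -2.503
v 4.759 -0.08 -2.917
v 4.309 0.415 -2.229
v 4.137 0.142 -3.483
v 3.687 0.637 -2.795
v 0.94 -3.994 0.15
v 1.645 -3.899 0.853
v 1.341 -2.998 -0.386
v 2.046 -2.903 0.317
v 1.854 -4.797 -0.657
v 2.559 -4.702 0.046
v 2.255 -3.801 -1.193
v 2.96 -3.706 -0.49
v 0.294 3.018 0.703
v 1.193 2.868 0.584
v 1.106 1.512 1.639
v 0.206 1.662 1.757
v 1.102 3.254 1.073
v 1.015 1.898 2.128
v 0.632 3.53 1.388
v 0.545 2.174 2.443
v 0.004 3.566 1.383
v -0.083 2.21 2.438
v -0.489 3.345 1.059
v -0.576 1.99 2.114
v -0.616 2.972 0.569
v -0.703 1.616 1.623
v -0.317 2.62 0.141
v -0.404 1.264 1.196
v 0.267 2.454 -0.024
v 0.18 1.098 1.031
v 0.864 2.552 0.151
v 0.777 1.196 1.206
v 0.18 -3.198 -2.461
v 0.593 -3.415 -2.19
v 0.554 -2.438 -1.348
v 0.14 -2.222 -1.619
v 0.715 -3.23 -2.398
v 0.676 -2.254 -1.557
v 0.667 -3.035 -2.627
v 0.628 -2.059 -1.785
v 0.464 -2.892 -2.803
v 0.425 -1.915 -1.961
v 0.171 -2.846 -2.87
v 0.132 -1.869 -2.028
v -0.119 -2.912 -2.807
v -0.159 -1.935 -1.966
v -0.315 -3.069 -2.635
v -0.354 -2.092 -1.793
v -0.353 -3.267 -2.407
v -0.393 -2.29 -1.565
v -0.222 -3.443 -2.196
v -0.262 -2.466 -1.354
v 0.036 -3.542 -2.069
v -0.003 -2.565 -1.228
v 0.34 -3.531 -2.067
v 0.301 -2.554 -1.225
f 1 38 17
f 38 12 41
f 17 41 6
f 38 41 17
f 1 17 13
f 17 6 18
f 13 18 2
f 17 18 13
f 1 13 22
f 13 2 23
f 22 23 8
f 13 23 22
f 1 22 34
f 22 8 37
f 34 37 11
f 22 37 34
f 1 34 38
f 34 11 42
f 38 42 12
f 34 42 38
f 2 18 29
f 18 6 32
f 29 32 10
f 18 32 29
f 6 41 19
f 41 12 40
f 19 40 5
f 41 40 19
f 12 42 39
f 42 11 35
f 39 35 3
f 42 35 39
f 11 37 36
f 37 8 24
f 36 24 7
f 37 24 36
f 8 23 28
f 23 2 25
f 28 25 9
f 23 25 28
f 4 30 16
f 30 10 31
f 16 31 5
f 30 31 16
f 4 16 14
f 16 5 15
f 14 15 3
f 16 15 14
f 4 14 21
f 14 3 20
f 21 20 7
f 14 20 21
f 4 21 26
f 21 7 27
f 26 27 9
f 21 27 26
f 4 26 30
f 26 9 33
f 30 33 10
f 26 33 30
f 5 31 19
f 31 10 32
f 19 32 6
f 31 32 19
f 3 15 39
f 15 5 40
f 39 40 12
f 15 40 39
f 7 20 36
f 20 3 35
f 36 35 11
f 20 35 36
f 9 27 28
f 27 7 24
f 28 24 8
f 27 24 28
f 10 33 29
f 33 9 25
f 29 25 2
f 33 25 29
f 44 46 43
f 47 44 43
f 43 46 45
f 45 47 43
f 44 50 46
f 48 44 47
f 48 50 44
f 46 50 45
f 49 47 45
f 45 50 49
f 49 48 47
f 50 48 49
f 52 54 51
f 55 52 51
f 51 54 53
f 53 55 51
f 52 58 54
f 56 52 55
f 56 58 52
f 54 58 53
f 57 55 53
f 53 58 57
f 57 56 55
f 58 56 57
f 60 59 63
f 60 63 61
f 61 63 64
f 61 64 62
f 63 59 65
f 63 65 64
f 64 65 66
f 64 66 62
f 65 59 67
f 65 67 66
f 66 67 68
f 66 68 62
f 67 59 69
f 67 69 68
f 68 69 70
f 68 70 62
f 69 59 71
f 69 71 70
f 70 71 72
f 70 72 62
f 71 59 73
f 71 73 72
f 72 73 74
f 72 74 62
f 73 59 75
f 73 75 74
f 74 75 76
f 74 76 62
f 75 59 77
f 75 77 76
f 76 77 78
f 76 78 62
f 77 59 60
f 77 60 78
f 78 60 61
f 78 61 62
f 80 79 83
f 80 83 81
f 81 83 84
f 81 84 82
f 83 79 85
f 83 85 84
f 84 85 86
f 84 86 82
f 85 79 87
f 85 87 86
f 86 87 88
f 86 88 82
f 87 79 89
f 87 89 88
f 88 89 90
f 88 90 82
f 89 79 91
f 89 91 90
f 90 91 92
f 90 92 82
f 91 79 93
f 91 93 92
f 92 93 94
f 92 94 82
f 93 79 95
f 93 95 94
f 94 95 96
f 94 96 82
f 95 79 97
f 95 97 96
f 96 97 98
f 96 98 82
f 97 79 99
f 97 99 98
f 98 99 100
f 98 100 82
f 99 79 101
f 99 101 100
f 100 101 102
f 100 102 82
f 101 79 80
f 101 80 102
f 102 80 81
f 102 81 82



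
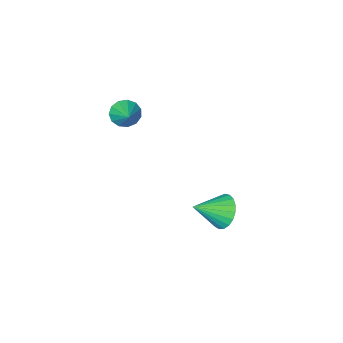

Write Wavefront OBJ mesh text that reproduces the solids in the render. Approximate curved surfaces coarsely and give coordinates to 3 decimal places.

v -2.594 0.479 -3.312
v -2.19 0.126 -4.156
v -1.086 0.141 -2.448
v -2.089 0.529 -4.174
v -2.075 0.923 -4.043
v -2.151 1.241 -3.785
v -2.304 1.427 -3.446
v -2.506 1.449 -3.084
v -2.724 1.304 -2.761
v -2.919 1.016 -2.533
v -3.058 0.635 -2.44
v -3.117 0.227 -2.498
v -3.085 -0.137 -2.696
v -2.968 -0.394 -3.001
v -2.786 -0.501 -3.36
v -2.572 -0.438 -3.71
v -2.36 -0.216 -3.992
v 0.59 -3.068 2.917
v 1.066 -3.528 3.31
v 1.05 -1.952 3.663
v 1.288 -3.389 2.965
v 1.289 -3.148 2.604
v 1.068 -2.881 2.343
v 0.695 -2.675 2.263
v 0.289 -2.593 2.391
v -0.022 -2.662 2.686
v -0.139 -2.86 3.054
v -0.024 -3.124 3.378
v 0.286 -3.371 3.556
v 0.692 -3.521 3.531
f 2 1 4
f 2 4 3
f 4 1 5
f 4 5 3
f 5 1 6
f 5 6 3
f 6 1 7
f 6 7 3
f 7 1 8
f 7 8 3
f 8 1 9
f 8 9 3
f 9 1 10
f 9 10 3
f 10 1 11
f 10 11 3
f 11 1 12
f 11 12 3
f 12 1 13
f 12 13 3
f 13 1 14
f 13 14 3
f 14 1 15
f 14 15 3
f 15 1 16
f 15 16 3
f 16 1 17
f 16 17 3
f 17 1 2
f 17 2 3
f 19 18 21
f 19 21 20
f 21 18 22
f 21 22 20
f 22 18 23
f 22 23 20
f 23 18 24
f 23 24 20
f 24 18 25
f 24 25 20
f 25 18 26
f 25 26 20
f 26 18 27
f 26 27 20
f 27 18 28
f 27 28 20
f 28 18 29
f 28 29 20
f 29 18 30
f 29 30 20
f 30 18 19
f 30 19 20



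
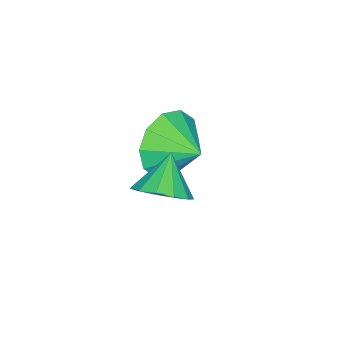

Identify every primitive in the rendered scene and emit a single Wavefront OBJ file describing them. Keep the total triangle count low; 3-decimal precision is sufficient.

v 4.347 -3.373 3.024
v 4.855 -3.245 3.546
v 3.593 -3.527 3.796
v 4.686 -2.875 3.454
v 4.408 -2.664 3.225
v 4.112 -2.677 2.933
v 3.889 -2.912 2.669
v 3.812 -3.293 2.518
v 3.905 -3.699 2.528
v 4.138 -4.002 2.695
v 4.437 -4.105 2.966
v 4.708 -3.976 3.256
v 4.864 -3.655 3.472
v 1.927 -4.478 2.118
v 2.356 -4.852 2.916
v 2.193 -3.482 2.442
v 2.772 -4.82 2.478
v 2.866 -4.658 1.902
v 2.602 -4.426 1.409
v 2.08 -4.215 1.186
v 1.499 -4.104 1.32
v 1.083 -4.135 1.758
v 0.989 -4.298 2.334
v 1.253 -4.529 2.827
v 1.775 -4.741 3.05
f 2 1 4
f 2 4 3
f 4 1 5
f 4 5 3
f 5 1 6
f 5 6 3
f 6 1 7
f 6 7 3
f 7 1 8
f 7 8 3
f 8 1 9
f 8 9 3
f 9 1 10
f 9 10 3
f 10 1 11
f 10 11 3
f 11 1 12
f 11 12 3
f 12 1 13
f 12 13 3
f 13 1 2
f 13 2 3
f 15 14 17
f 15 17 16
f 17 14 18
f 17 18 16
f 18 14 19
f 18 19 16
f 19 14 20
f 19 20 16
f 20 14 21
f 20 21 16
f 21 14 22
f 21 22 16
f 22 14 23
f 22 23 16
f 23 14 24
f 23 24 16
f 24 14 25
f 24 25 16
f 25 14 15
f 25 15 16



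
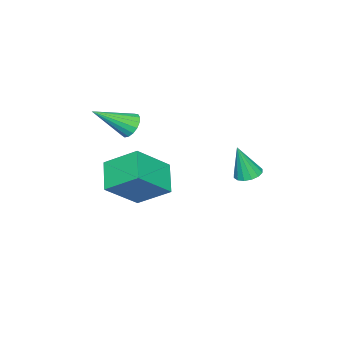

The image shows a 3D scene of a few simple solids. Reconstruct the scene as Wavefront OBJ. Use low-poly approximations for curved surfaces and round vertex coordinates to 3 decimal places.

v -3.761 3.336 0.227
v -3.218 3.185 0.093
v -3.499 2.984 1.693
v -3.202 3.477 0.161
v -3.337 3.731 0.246
v -3.585 3.88 0.327
v -3.881 3.883 0.38
v -4.144 3.74 0.393
v -4.305 3.488 0.361
v -4.32 3.196 0.294
v -4.186 2.941 0.208
v -3.937 2.793 0.128
v -3.642 2.79 0.074
v -3.379 2.933 0.062
v -3.864 -1.746 -1.63
v -2.519 -2.396 -0.331
v -4.124 -0.358 -0.666
v -2.778 -1.008 0.633
v -2.802 -1.032 -2.373
v -1.456 -1.682 -1.074
v -3.061 0.356 -1.409
v -1.716 -0.294 -0.11
v -3.081 -1.488 1.76
v -2.623 -1.077 1.684
v -1.979 -2.532 2.78
v -2.762 -0.984 1.929
v -2.974 -1.007 2.136
v -3.211 -1.139 2.256
v -3.418 -1.352 2.262
v -3.548 -1.595 2.154
v -3.571 -1.814 1.955
v -3.482 -1.958 1.711
v -3.301 -1.995 1.479
v -3.07 -1.915 1.31
v -2.842 -1.737 1.245
v -2.668 -1.503 1.298
v -2.589 -1.264 1.456
f 2 1 4
f 2 4 3
f 4 1 5
f 4 5 3
f 5 1 6
f 5 6 3
f 6 1 7
f 6 7 3
f 7 1 8
f 7 8 3
f 8 1 9
f 8 9 3
f 9 1 10
f 9 10 3
f 10 1 11
f 10 11 3
f 11 1 12
f 11 12 3
f 12 1 13
f 12 13 3
f 13 1 14
f 13 14 3
f 14 1 2
f 14 2 3
f 16 18 15
f 19 16 15
f 15 18 17
f 17 19 15
f 16 22 18
f 20 16 19
f 20 22 16
f 18 22 17
f 21 19 17
f 17 22 21
f 21 20 19
f 22 20 21
f 24 23 26
f 24 26 25
f 26 23 27
f 26 27 25
f 27 23 28
f 27 28 25
f 28 23 29
f 28 29 25
f 29 23 30
f 29 30 25
f 30 23 31
f 30 31 25
f 31 23 32
f 31 32 25
f 32 23 33
f 32 33 25
f 33 23 34
f 33 34 25
f 34 23 35
f 34 35 25
f 35 23 36
f 35 36 25
f 36 23 37
f 36 37 25
f 37 23 24
f 37 24 25



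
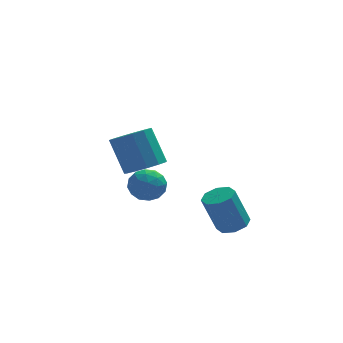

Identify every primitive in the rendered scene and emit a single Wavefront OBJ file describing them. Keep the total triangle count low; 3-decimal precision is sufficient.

v -3.568 -2.389 1.089
v -3.136 -3.043 1.588
v -3.619 -2.186 3.131
v -4.052 -1.531 2.631
v -2.78 -2.671 1.493
v -3.263 -1.813 3.035
v -2.674 -2.209 1.269
v -3.157 -1.351 2.812
v -2.852 -1.804 0.988
v -3.335 -0.947 2.531
v -3.258 -1.585 0.739
v -3.741 -0.727 2.282
v -3.762 -1.621 0.601
v -4.245 -0.763 2.144
v -4.205 -1.901 0.618
v -4.688 -1.043 2.16
v -4.445 -2.335 0.784
v -4.929 -1.478 2.327
v -4.408 -2.787 1.047
v -4.891 -1.929 2.59
v -4.104 -3.112 1.323
v -4.587 -2.255 2.866
v -3.629 -3.208 1.525
v -4.113 -2.35 3.068
v 0.438 -0.785 -3.689
v 1.154 -0.874 -3.422
v 0.479 -0.845 -1.603
v -0.238 -0.755 -1.871
v 1.006 -0.307 -3.486
v 0.331 -0.278 -1.667
v 0.526 -0.02 -3.669
v -0.15 0.009 -1.851
v -0.007 -0.181 -3.864
v -0.682 -0.151 -2.046
v -0.279 -0.695 -3.957
v -0.954 -0.666 -2.138
v -0.131 -1.262 -3.893
v -0.806 -1.233 -2.074
v 0.35 -1.549 -3.709
v -0.326 -1.52 -1.891
v 0.882 -1.389 -3.514
v 0.207 -1.359 -1.696
v -3.626 2.512 -2.883
v -3.17 2.972 -2.221
v -2.33 1.968 -3.399
v -1.874 2.428 -2.737
v -2.416 1.712 -2.514
v -3.217 2.048 -2.195
v -2.283 2.892 -3.425
v -3.084 3.228 -3.106
v -2.34 3.206 -2.557
v -2.422 2.477 -1.993
v -3.078 2.463 -3.627
v -3.16 1.734 -3.063
v -3.512 2.79 -2.507
v -1.988 2.15 -3.113
v -2.307 1.729 -2.982
v -2.039 1.999 -2.593
v -3.539 2.247 -2.491
v -3.271 2.517 -2.102
v -2.828 1.776 -2.274
v -2.229 2.423 -3.518
v -1.961 2.693 -3.129
v -3.461 2.941 -3.027
v -3.193 3.211 -2.638
v -2.672 3.164 -3.346
v -2.756 3.198 -2.315
v -1.994 2.878 -2.618
v -2.235 3.151 -3.023
v -2.705 3.349 -2.835
v -2.804 2.769 -1.984
v -2.042 2.449 -2.287
v -2.361 2.028 -2.156
v -2.832 2.226 -1.968
v -2.316 2.907 -2.181
v -3.458 2.491 -3.333
v -2.696 2.171 -3.636
v -2.668 2.714 -3.652
v -3.139 2.912 -3.464
v -3.506 2.062 -3.002
v -2.744 1.742 -3.305
v -2.795 1.591 -2.785
v -3.265 1.789 -2.597
v -3.184 2.033 -3.439
f 2 1 5
f 2 5 3
f 3 5 6
f 3 6 4
f 5 1 7
f 5 7 6
f 6 7 8
f 6 8 4
f 7 1 9
f 7 9 8
f 8 9 10
f 8 10 4
f 9 1 11
f 9 11 10
f 10 11 12
f 10 12 4
f 11 1 13
f 11 13 12
f 12 13 14
f 12 14 4
f 13 1 15
f 13 15 14
f 14 15 16
f 14 16 4
f 15 1 17
f 15 17 16
f 16 17 18
f 16 18 4
f 17 1 19
f 17 19 18
f 18 19 20
f 18 20 4
f 19 1 21
f 19 21 20
f 20 21 22
f 20 22 4
f 21 1 23
f 21 23 22
f 22 23 24
f 22 24 4
f 23 1 2
f 23 2 24
f 24 2 3
f 24 3 4
f 26 25 29
f 26 29 27
f 27 29 30
f 27 30 28
f 29 25 31
f 29 31 30
f 30 31 32
f 30 32 28
f 31 25 33
f 31 33 32
f 32 33 34
f 32 34 28
f 33 25 35
f 33 35 34
f 34 35 36
f 34 36 28
f 35 25 37
f 35 37 36
f 36 37 38
f 36 38 28
f 37 25 39
f 37 39 38
f 38 39 40
f 38 40 28
f 39 25 41
f 39 41 40
f 40 41 42
f 40 42 28
f 41 25 26
f 41 26 42
f 42 26 27
f 42 27 28
f 43 80 59
f 80 54 83
f 59 83 48
f 80 83 59
f 43 59 55
f 59 48 60
f 55 60 44
f 59 60 55
f 43 55 64
f 55 44 65
f 64 65 50
f 55 65 64
f 43 64 76
f 64 50 79
f 76 79 53
f 64 79 76
f 43 76 80
f 76 53 84
f 80 84 54
f 76 84 80
f 44 60 71
f 60 48 74
f 71 74 52
f 60 74 71
f 48 83 61
f 83 54 82
f 61 82 47
f 83 82 61
f 54 84 81
f 84 53 77
f 81 77 45
f 84 77 81
f 53 79 78
f 79 50 66
f 78 66 49
f 79 66 78
f 50 65 70
f 65 44 67
f 70 67 51
f 65 67 70
f 46 72 58
f 72 52 73
f 58 73 47
f 72 73 58
f 46 58 56
f 58 47 57
f 56 57 45
f 58 57 56
f 46 56 63
f 56 45 62
f 63 62 49
f 56 62 63
f 46 63 68
f 63 49 69
f 68 69 51
f 63 69 68
f 46 68 72
f 68 51 75
f 72 75 52
f 68 75 72
f 47 73 61
f 73 52 74
f 61 74 48
f 73 74 61
f 45 57 81
f 57 47 82
f 81 82 54
f 57 82 81
f 49 62 78
f 62 45 77
f 78 77 53
f 62 77 78
f 51 69 70
f 69 49 66
f 70 66 50
f 69 66 70
f 52 75 71
f 75 51 67
f 71 67 44
f 75 67 71



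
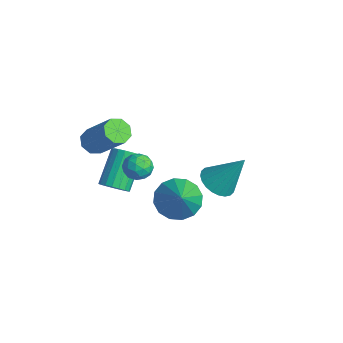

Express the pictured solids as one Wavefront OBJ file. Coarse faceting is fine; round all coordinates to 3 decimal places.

v -0.052 3.246 -1.853
v 0.832 3.127 -2.179
v 0.732 4.194 -0.067
v 0.748 3.46 -2.319
v 0.541 3.76 -2.387
v 0.244 3.982 -2.375
v -0.097 4.092 -2.283
v -0.432 4.073 -2.126
v -0.71 3.928 -1.927
v -0.887 3.679 -1.717
v -0.937 3.364 -1.528
v -0.852 3.031 -1.388
v -0.646 2.731 -1.319
v -0.349 2.509 -1.332
v -0.008 2.4 -1.424
v 0.328 2.419 -1.581
v 0.605 2.564 -1.78
v 0.782 2.813 -1.99
v -0.863 -1.617 -0.78
v -0.215 -1.399 -0.526
v -1.128 -0.246 0.815
v -1.777 -0.463 0.56
v -0.279 -1.18 -0.757
v -1.192 -0.027 0.583
v -0.459 -1.048 -0.994
v -1.372 0.105 0.347
v -0.718 -1.028 -1.187
v -1.631 0.125 0.153
v -1.007 -1.125 -1.301
v -1.92 0.028 0.04
v -1.267 -1.32 -1.311
v -2.18 -0.166 0.03
v -1.448 -1.573 -1.216
v -2.361 -0.419 0.124
v -1.512 -1.834 -1.035
v -2.425 -0.681 0.306
v -1.448 -2.053 -0.803
v -2.361 -0.9 0.537
v -1.268 -2.185 -0.567
v -2.181 -1.032 0.774
v -1.009 -2.205 -0.373
v -1.922 -1.052 0.967
v -0.72 -2.108 -0.26
v -1.633 -0.955 1.081
v -0.46 -1.914 -0.25
v -1.373 -0.76 1.091
v -0.279 -1.661 -0.344
v -1.192 -0.507 0.996
v 3.021 -0.52 1.076
v 3.75 -0.709 0.316
v 4.359 -1.1 2.504
v 3.826 -0.179 0.46
v 3.687 0.259 0.769
v 3.369 0.488 1.16
v 2.958 0.447 1.529
v 2.564 0.147 1.776
v 2.292 -0.332 1.837
v 2.216 -0.861 1.693
v 2.355 -1.299 1.384
v 2.673 -1.529 0.993
v 3.085 -1.488 0.624
v 3.479 -1.188 0.377
v 0.574 -0.44 1.192
v 0.918 -0.726 1.776
v -0.138 -1.394 1.144
v 0.206 -1.68 1.728
v -0.218 -1.084 1.806
v 0.222 -0.494 1.836
v 0.558 -1.626 1.084
v 0.998 -1.036 1.114
v 0.908 -1.459 1.709
v 0.429 -1.124 2.156
v 0.351 -0.996 0.764
v -0.128 -0.661 1.211
v 0.808 -0.499 1.489
v -0.028 -1.621 1.431
v -0.277 -1.27 1.478
v -0.075 -1.438 1.821
v 0.399 -0.363 1.524
v 0.601 -0.531 1.867
v -0.066 -0.741 1.885
v 0.179 -1.589 1.053
v 0.381 -1.757 1.396
v 0.855 -0.682 1.099
v 1.057 -0.85 1.442
v 0.846 -1.379 1.035
v 1.005 -1.098 1.793
v 0.587 -1.659 1.764
v 0.793 -1.627 1.385
v 1.052 -1.281 1.403
v 0.723 -0.902 2.055
v 0.305 -1.462 2.027
v 0.055 -1.112 2.073
v 0.314 -0.765 2.09
v 0.717 -1.332 2.016
v 0.475 -0.658 0.893
v 0.057 -1.218 0.865
v 0.466 -1.355 0.83
v 0.725 -1.008 0.847
v 0.193 -0.461 1.156
v -0.225 -1.022 1.127
v -0.272 -0.839 1.517
v -0.013 -0.493 1.535
v 0.063 -0.788 0.904
v -1.001 -2.476 2.756
v -0.498 -2.403 2.29
v 0.904 -1.931 3.877
v 0.401 -2.004 4.344
v -0.755 -1.951 2.382
v 0.647 -1.479 3.97
v -1.156 -1.807 2.694
v 0.246 -1.334 4.281
v -1.466 -2.054 3.042
v -0.064 -1.582 4.629
v -1.504 -2.549 3.223
v -0.102 -2.077 4.81
v -1.247 -3.001 3.13
v 0.155 -2.529 4.718
v -0.846 -3.146 2.819
v 0.556 -2.673 4.406
v -0.536 -2.898 2.471
v 0.866 -2.426 4.058
f 2 1 4
f 2 4 3
f 4 1 5
f 4 5 3
f 5 1 6
f 5 6 3
f 6 1 7
f 6 7 3
f 7 1 8
f 7 8 3
f 8 1 9
f 8 9 3
f 9 1 10
f 9 10 3
f 10 1 11
f 10 11 3
f 11 1 12
f 11 12 3
f 12 1 13
f 12 13 3
f 13 1 14
f 13 14 3
f 14 1 15
f 14 15 3
f 15 1 16
f 15 16 3
f 16 1 17
f 16 17 3
f 17 1 18
f 17 18 3
f 18 1 2
f 18 2 3
f 20 19 23
f 20 23 21
f 21 23 24
f 21 24 22
f 23 19 25
f 23 25 24
f 24 25 26
f 24 26 22
f 25 19 27
f 25 27 26
f 26 27 28
f 26 28 22
f 27 19 29
f 27 29 28
f 28 29 30
f 28 30 22
f 29 19 31
f 29 31 30
f 30 31 32
f 30 32 22
f 31 19 33
f 31 33 32
f 32 33 34
f 32 34 22
f 33 19 35
f 33 35 34
f 34 35 36
f 34 36 22
f 35 19 37
f 35 37 36
f 36 37 38
f 36 38 22
f 37 19 39
f 37 39 38
f 38 39 40
f 38 40 22
f 39 19 41
f 39 41 40
f 40 41 42
f 40 42 22
f 41 19 43
f 41 43 42
f 42 43 44
f 42 44 22
f 43 19 45
f 43 45 44
f 44 45 46
f 44 46 22
f 45 19 47
f 45 47 46
f 46 47 48
f 46 48 22
f 47 19 20
f 47 20 48
f 48 20 21
f 48 21 22
f 50 49 52
f 50 52 51
f 52 49 53
f 52 53 51
f 53 49 54
f 53 54 51
f 54 49 55
f 54 55 51
f 55 49 56
f 55 56 51
f 56 49 57
f 56 57 51
f 57 49 58
f 57 58 51
f 58 49 59
f 58 59 51
f 59 49 60
f 59 60 51
f 60 49 61
f 60 61 51
f 61 49 62
f 61 62 51
f 62 49 50
f 62 50 51
f 63 100 79
f 100 74 103
f 79 103 68
f 100 103 79
f 63 79 75
f 79 68 80
f 75 80 64
f 79 80 75
f 63 75 84
f 75 64 85
f 84 85 70
f 75 85 84
f 63 84 96
f 84 70 99
f 96 99 73
f 84 99 96
f 63 96 100
f 96 73 104
f 100 104 74
f 96 104 100
f 64 80 91
f 80 68 94
f 91 94 72
f 80 94 91
f 68 103 81
f 103 74 102
f 81 102 67
f 103 102 81
f 74 104 101
f 104 73 97
f 101 97 65
f 104 97 101
f 73 99 98
f 99 70 86
f 98 86 69
f 99 86 98
f 70 85 90
f 85 64 87
f 90 87 71
f 85 87 90
f 66 92 78
f 92 72 93
f 78 93 67
f 92 93 78
f 66 78 76
f 78 67 77
f 76 77 65
f 78 77 76
f 66 76 83
f 76 65 82
f 83 82 69
f 76 82 83
f 66 83 88
f 83 69 89
f 88 89 71
f 83 89 88
f 66 88 92
f 88 71 95
f 92 95 72
f 88 95 92
f 67 93 81
f 93 72 94
f 81 94 68
f 93 94 81
f 65 77 101
f 77 67 102
f 101 102 74
f 77 102 101
f 69 82 98
f 82 65 97
f 98 97 73
f 82 97 98
f 71 89 90
f 89 69 86
f 90 86 70
f 89 86 90
f 72 95 91
f 95 71 87
f 91 87 64
f 95 87 91
f 106 105 109
f 106 109 107
f 107 109 110
f 107 110 108
f 109 105 111
f 109 111 110
f 110 111 112
f 110 112 108
f 111 105 113
f 111 113 112
f 112 113 114
f 112 114 108
f 113 105 115
f 113 115 114
f 114 115 116
f 114 116 108
f 115 105 117
f 115 117 116
f 116 117 118
f 116 118 108
f 117 105 119
f 117 119 118
f 118 119 120
f 118 120 108
f 119 105 121
f 119 121 120
f 120 121 122
f 120 122 108
f 121 105 106
f 121 106 122
f 122 106 107
f 122 107 108



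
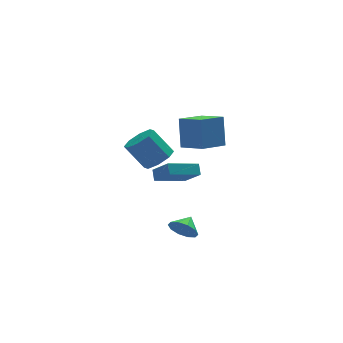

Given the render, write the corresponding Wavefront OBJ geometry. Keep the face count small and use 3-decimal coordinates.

v 1.895 -0.021 0.68
v 2.096 0.86 2.653
v 1.07 1.521 0.075
v 1.271 2.402 2.048
v 3.649 0.718 0.172
v 3.85 1.599 2.145
v 2.824 2.26 -0.433
v 3.025 3.141 1.54
v -0.376 -2.817 -4.196
v 0.296 -3.089 -4.855
v 0.396 -2.103 -3.704
v -0.003 -2.612 -5.079
v -0.444 -2.213 -4.965
v -0.859 -2.045 -4.557
v -1.09 -2.171 -4.012
v -1.048 -2.544 -3.536
v -0.749 -3.022 -3.313
v -0.307 -3.42 -3.427
v 0.108 -3.589 -3.834
v 0.338 -3.462 -4.38
v -0.466 2.019 -2.892
v 0.068 0.728 -1.649
v -0.358 2.626 -2.308
v 0.177 1.336 -1.064
v 1.623 2.264 -3.536
v 2.158 0.974 -2.292
v 1.732 2.872 -2.951
v 2.266 1.581 -1.708
v -2.096 -3.507 2.727
v -1.26 -3.69 3.335
v -2.207 -2.957 4.86
v -3.044 -2.773 4.253
v -1.24 -2.962 2.996
v -2.188 -2.228 4.522
v -1.722 -2.552 2.5
v -2.669 -1.819 4.026
v -2.423 -2.702 2.137
v -3.371 -1.968 3.663
v -2.933 -3.323 2.12
v -3.88 -2.59 3.645
v -2.952 -4.052 2.458
v -3.9 -3.318 3.984
v -2.471 -4.461 2.954
v -3.418 -3.728 4.48
v -1.769 -4.312 3.317
v -2.717 -3.578 4.843
f 2 4 1
f 5 2 1
f 1 4 3
f 3 5 1
f 2 8 4
f 6 2 5
f 6 8 2
f 4 8 3
f 7 5 3
f 3 8 7
f 7 6 5
f 8 6 7
f 10 9 12
f 10 12 11
f 12 9 13
f 12 13 11
f 13 9 14
f 13 14 11
f 14 9 15
f 14 15 11
f 15 9 16
f 15 16 11
f 16 9 17
f 16 17 11
f 17 9 18
f 17 18 11
f 18 9 19
f 18 19 11
f 19 9 20
f 19 20 11
f 20 9 10
f 20 10 11
f 22 24 21
f 25 22 21
f 21 24 23
f 23 25 21
f 22 28 24
f 26 22 25
f 26 28 22
f 24 28 23
f 27 25 23
f 23 28 27
f 27 26 25
f 28 26 27
f 30 29 33
f 30 33 31
f 31 33 34
f 31 34 32
f 33 29 35
f 33 35 34
f 34 35 36
f 34 36 32
f 35 29 37
f 35 37 36
f 36 37 38
f 36 38 32
f 37 29 39
f 37 39 38
f 38 39 40
f 38 40 32
f 39 29 41
f 39 41 40
f 40 41 42
f 40 42 32
f 41 29 43
f 41 43 42
f 42 43 44
f 42 44 32
f 43 29 45
f 43 45 44
f 44 45 46
f 44 46 32
f 45 29 30
f 45 30 46
f 46 30 31
f 46 31 32



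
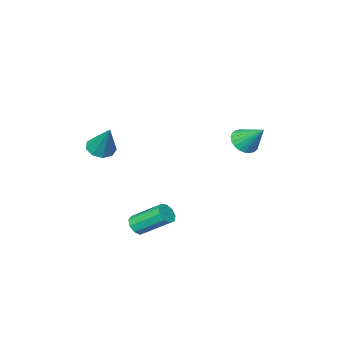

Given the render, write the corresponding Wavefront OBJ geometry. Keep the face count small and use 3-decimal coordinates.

v -3.715 1.521 -0.148
v -3.002 1.911 -0.43
v -3.925 2.799 1.088
v -3.237 2.057 -0.621
v -3.544 2.122 -0.739
v -3.877 2.095 -0.768
v -4.186 1.981 -0.703
v -4.423 1.797 -0.552
v -4.552 1.571 -0.341
v -4.554 1.337 -0.1
v -4.428 1.132 0.134
v -4.194 0.986 0.325
v -3.887 0.921 0.443
v -3.554 0.948 0.472
v -3.245 1.062 0.406
v -3.008 1.246 0.256
v -2.879 1.472 0.045
v -2.877 1.705 -0.196
v 2.44 -2.635 -0.418
v 3.173 -2.382 -0.684
v 2.68 -1.465 1.358
v 2.774 -2.031 -0.861
v 2.218 -1.962 -0.831
v 1.766 -2.209 -0.608
v 1.629 -2.654 -0.296
v 1.872 -3.091 -0.041
v 2.381 -3.314 0.038
v 2.917 -3.22 -0.097
v 3.23 -2.852 -0.382
v 3.493 1.953 -3.883
v 3.908 1.813 -3.416
v 3.062 3.186 -2.251
v 2.647 3.327 -2.717
v 4.071 2.13 -3.671
v 3.225 3.503 -2.506
v 3.963 2.364 -4.025
v 3.117 3.737 -2.86
v 3.636 2.406 -4.312
v 2.789 3.779 -3.147
v 3.241 2.236 -4.399
v 2.395 3.609 -3.233
v 2.965 1.934 -4.244
v 2.119 3.307 -3.078
v 2.936 1.641 -3.92
v 2.089 3.014 -2.754
v 3.167 1.494 -3.578
v 2.321 2.868 -2.413
v 3.551 1.562 -3.38
v 2.705 2.935 -2.214
f 2 1 4
f 2 4 3
f 4 1 5
f 4 5 3
f 5 1 6
f 5 6 3
f 6 1 7
f 6 7 3
f 7 1 8
f 7 8 3
f 8 1 9
f 8 9 3
f 9 1 10
f 9 10 3
f 10 1 11
f 10 11 3
f 11 1 12
f 11 12 3
f 12 1 13
f 12 13 3
f 13 1 14
f 13 14 3
f 14 1 15
f 14 15 3
f 15 1 16
f 15 16 3
f 16 1 17
f 16 17 3
f 17 1 18
f 17 18 3
f 18 1 2
f 18 2 3
f 20 19 22
f 20 22 21
f 22 19 23
f 22 23 21
f 23 19 24
f 23 24 21
f 24 19 25
f 24 25 21
f 25 19 26
f 25 26 21
f 26 19 27
f 26 27 21
f 27 19 28
f 27 28 21
f 28 19 29
f 28 29 21
f 29 19 20
f 29 20 21
f 31 30 34
f 31 34 32
f 32 34 35
f 32 35 33
f 34 30 36
f 34 36 35
f 35 36 37
f 35 37 33
f 36 30 38
f 36 38 37
f 37 38 39
f 37 39 33
f 38 30 40
f 38 40 39
f 39 40 41
f 39 41 33
f 40 30 42
f 40 42 41
f 41 42 43
f 41 43 33
f 42 30 44
f 42 44 43
f 43 44 45
f 43 45 33
f 44 30 46
f 44 46 45
f 45 46 47
f 45 47 33
f 46 30 48
f 46 48 47
f 47 48 49
f 47 49 33
f 48 30 31
f 48 31 49
f 49 31 32
f 49 32 33



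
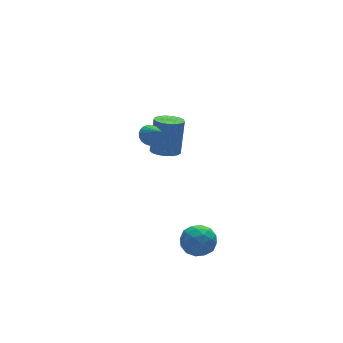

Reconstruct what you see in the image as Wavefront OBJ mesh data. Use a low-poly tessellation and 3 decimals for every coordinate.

v -0.527 -3.282 -3.622
v -0.04 -3.467 -4.242
v 0 -4.253 -2.918
v 0.487 -4.438 -3.538
v 0.595 -3.747 -3.131
v 0.27 -3.147 -3.566
v -0.31 -4.573 -3.594
v -0.635 -3.973 -4.029
v 0.094 -4.265 -4.225
v 0.653 -3.755 -3.938
v -0.693 -3.965 -3.222
v -0.134 -3.455 -2.935
v -0.33 -3.289 -3.994
v 0.29 -4.431 -3.166
v 0.353 -4.024 -2.927
v 0.639 -4.133 -3.291
v -0.148 -3.101 -3.597
v 0.138 -3.21 -3.961
v 0.512 -3.374 -3.308
v -0.178 -4.51 -3.199
v 0.108 -4.619 -3.563
v -0.679 -3.587 -3.869
v -0.393 -3.696 -4.233
v -0.552 -4.346 -3.852
v 0.035 -3.867 -4.348
v 0.345 -4.438 -3.934
v -0.123 -4.518 -3.967
v -0.314 -4.165 -4.223
v 0.364 -3.567 -4.18
v 0.674 -4.138 -3.766
v 0.737 -3.732 -3.527
v 0.546 -3.379 -3.782
v 0.443 -4.036 -4.17
v -0.714 -3.582 -3.394
v -0.404 -4.153 -2.98
v -0.586 -4.341 -3.378
v -0.777 -3.988 -3.633
v -0.385 -3.282 -3.226
v -0.075 -3.853 -2.812
v 0.274 -3.555 -2.937
v 0.083 -3.202 -3.193
v -0.483 -3.684 -2.99
v 1.141 1.206 -1.989
v 1.664 0.804 -2.021
v 2.061 1.191 -0.382
v 1.539 1.594 -0.351
v 1.778 1.084 -2.115
v 2.175 1.471 -0.476
v 1.746 1.391 -2.18
v 2.143 1.778 -0.541
v 1.575 1.656 -2.201
v 1.973 2.044 -0.562
v 1.306 1.818 -2.174
v 1.703 2.206 -0.535
v 0.998 1.84 -2.104
v 1.395 2.227 -0.466
v 0.724 1.717 -2.009
v 1.121 2.104 -0.37
v 0.545 1.477 -1.908
v 0.942 1.864 -0.27
v 0.502 1.174 -1.827
v 0.9 1.562 -0.188
v 0.607 0.88 -1.782
v 1.004 1.267 -0.144
v 0.833 0.66 -1.785
v 1.231 1.047 -0.147
v 1.13 0.565 -1.835
v 1.528 0.952 -0.196
v 1.43 0.617 -1.92
v 1.828 1.004 -0.281
v -0.906 -1.447 1.608
v -0.422 -1.313 1.694
v -0.814 -2.233 2.312
v -0.517 -1.202 1.83
v -0.672 -1.13 1.931
v -0.862 -1.105 1.984
v -1.059 -1.132 1.979
v -1.233 -1.207 1.918
v -1.357 -1.319 1.809
v -1.412 -1.45 1.67
v -1.391 -1.581 1.522
v -1.295 -1.691 1.386
v -1.14 -1.764 1.284
v -0.95 -1.788 1.232
v -0.753 -1.761 1.237
v -0.579 -1.686 1.298
v -0.455 -1.574 1.406
v -0.4 -1.443 1.545
f 1 38 17
f 38 12 41
f 17 41 6
f 38 41 17
f 1 17 13
f 17 6 18
f 13 18 2
f 17 18 13
f 1 13 22
f 13 2 23
f 22 23 8
f 13 23 22
f 1 22 34
f 22 8 37
f 34 37 11
f 22 37 34
f 1 34 38
f 34 11 42
f 38 42 12
f 34 42 38
f 2 18 29
f 18 6 32
f 29 32 10
f 18 32 29
f 6 41 19
f 41 12 40
f 19 40 5
f 41 40 19
f 12 42 39
f 42 11 35
f 39 35 3
f 42 35 39
f 11 37 36
f 37 8 24
f 36 24 7
f 37 24 36
f 8 23 28
f 23 2 25
f 28 25 9
f 23 25 28
f 4 30 16
f 30 10 31
f 16 31 5
f 30 31 16
f 4 16 14
f 16 5 15
f 14 15 3
f 16 15 14
f 4 14 21
f 14 3 20
f 21 20 7
f 14 20 21
f 4 21 26
f 21 7 27
f 26 27 9
f 21 27 26
f 4 26 30
f 26 9 33
f 30 33 10
f 26 33 30
f 5 31 19
f 31 10 32
f 19 32 6
f 31 32 19
f 3 15 39
f 15 5 40
f 39 40 12
f 15 40 39
f 7 20 36
f 20 3 35
f 36 35 11
f 20 35 36
f 9 27 28
f 27 7 24
f 28 24 8
f 27 24 28
f 10 33 29
f 33 9 25
f 29 25 2
f 33 25 29
f 44 43 47
f 44 47 45
f 45 47 48
f 45 48 46
f 47 43 49
f 47 49 48
f 48 49 50
f 48 50 46
f 49 43 51
f 49 51 50
f 50 51 52
f 50 52 46
f 51 43 53
f 51 53 52
f 52 53 54
f 52 54 46
f 53 43 55
f 53 55 54
f 54 55 56
f 54 56 46
f 55 43 57
f 55 57 56
f 56 57 58
f 56 58 46
f 57 43 59
f 57 59 58
f 58 59 60
f 58 60 46
f 59 43 61
f 59 61 60
f 60 61 62
f 60 62 46
f 61 43 63
f 61 63 62
f 62 63 64
f 62 64 46
f 63 43 65
f 63 65 64
f 64 65 66
f 64 66 46
f 65 43 67
f 65 67 66
f 66 67 68
f 66 68 46
f 67 43 69
f 67 69 68
f 68 69 70
f 68 70 46
f 69 43 44
f 69 44 70
f 70 44 45
f 70 45 46
f 72 71 74
f 72 74 73
f 74 71 75
f 74 75 73
f 75 71 76
f 75 76 73
f 76 71 77
f 76 77 73
f 77 71 78
f 77 78 73
f 78 71 79
f 78 79 73
f 79 71 80
f 79 80 73
f 80 71 81
f 80 81 73
f 81 71 82
f 81 82 73
f 82 71 83
f 82 83 73
f 83 71 84
f 83 84 73
f 84 71 85
f 84 85 73
f 85 71 86
f 85 86 73
f 86 71 87
f 86 87 73
f 87 71 88
f 87 88 73
f 88 71 72
f 88 72 73

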